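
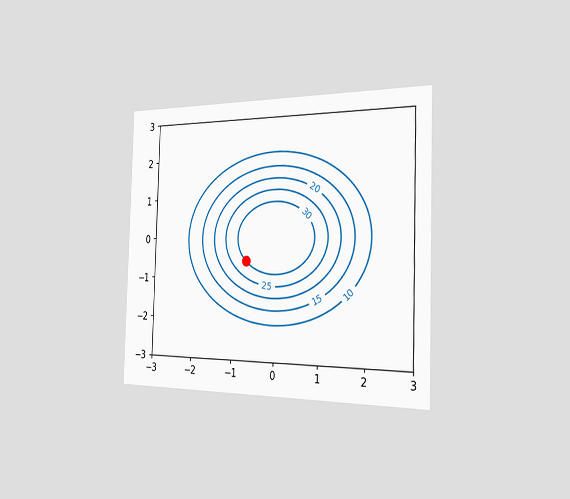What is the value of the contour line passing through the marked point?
The chart is viewed slightly from the right. The marked point sits on the contour labelled 30.

30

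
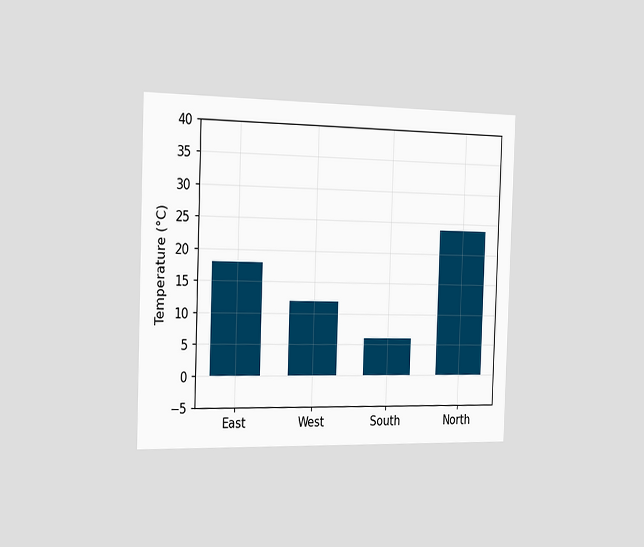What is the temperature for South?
The chart is viewed slightly from the left. Reading along the chart's y-axis, the South bar reaches 6°C.

6°C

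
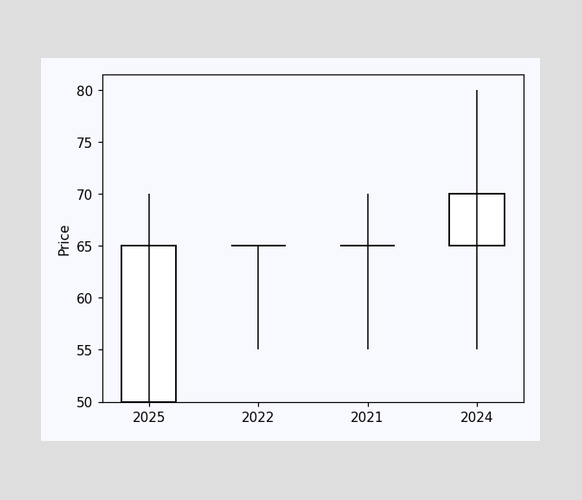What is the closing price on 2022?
65

The 2022 candle closes at 65.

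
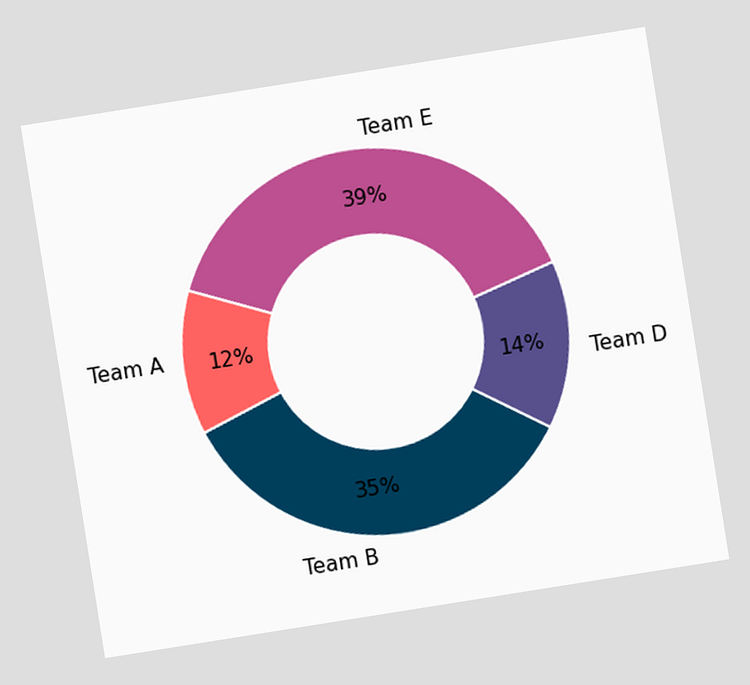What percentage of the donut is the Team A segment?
12%

The chart is tilted about 9° counter-clockwise. The Team A segment takes up 12% of the ring.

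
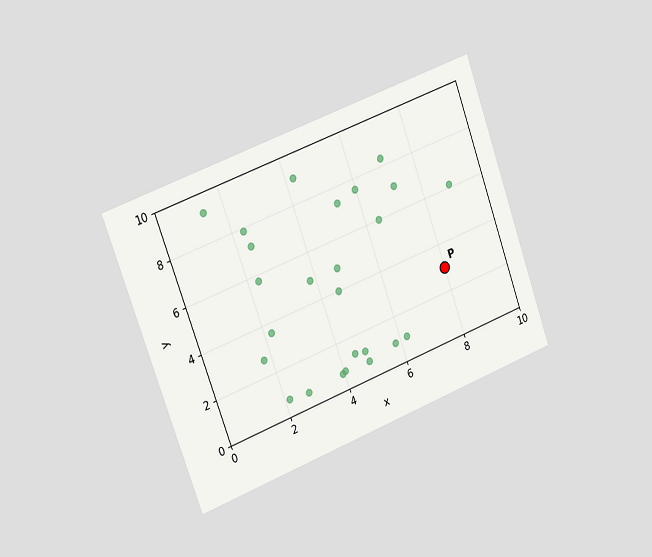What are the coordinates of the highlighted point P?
The chart is tilted about 20° counter-clockwise and viewed slightly from the left. Following the gridlines from P to each axis, P sits at (8, 3).

(8, 3)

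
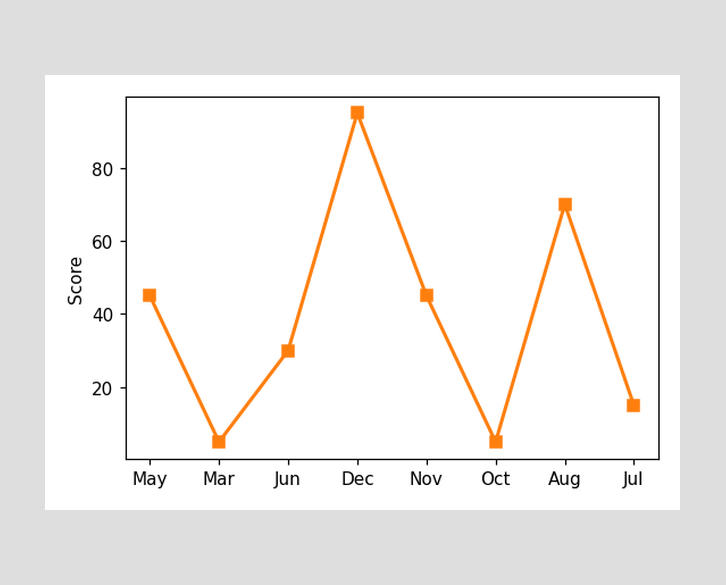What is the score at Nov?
45

At Nov, the line is at 45.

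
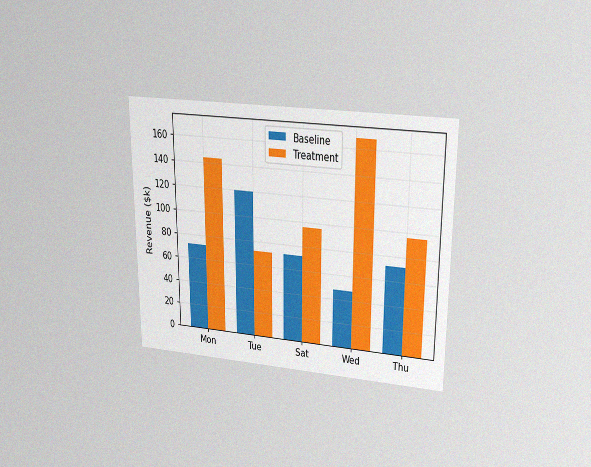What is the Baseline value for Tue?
The chart is viewed slightly from above, with some photo noise. The Baseline bar at Tue reaches $120k on the y-axis.

$120k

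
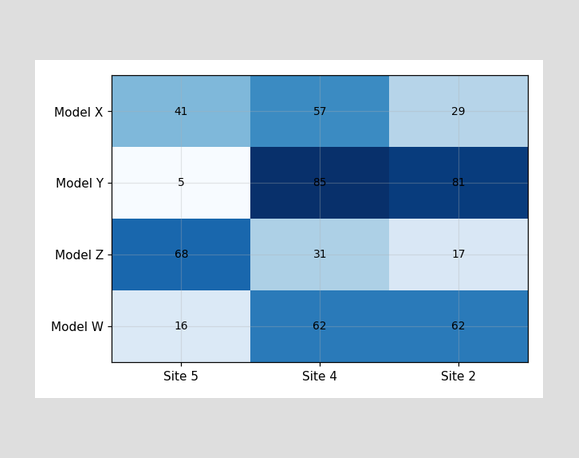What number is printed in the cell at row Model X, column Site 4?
57

The (Model X, Site 4) cell reads 57.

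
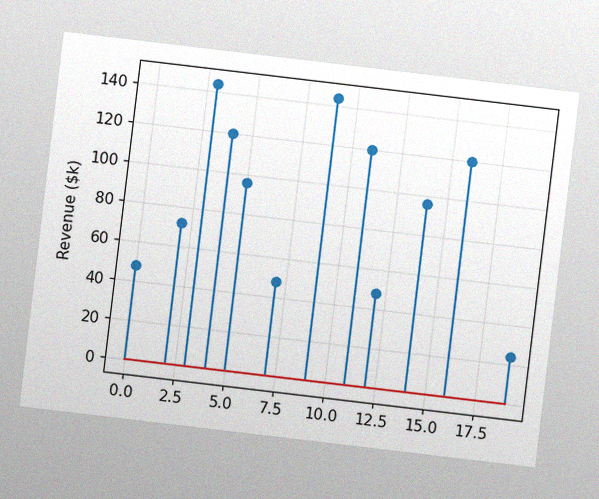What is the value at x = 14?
$96k

The chart is tilted about 7° clockwise, with some photo noise. The stem at x=14 reaches $96k.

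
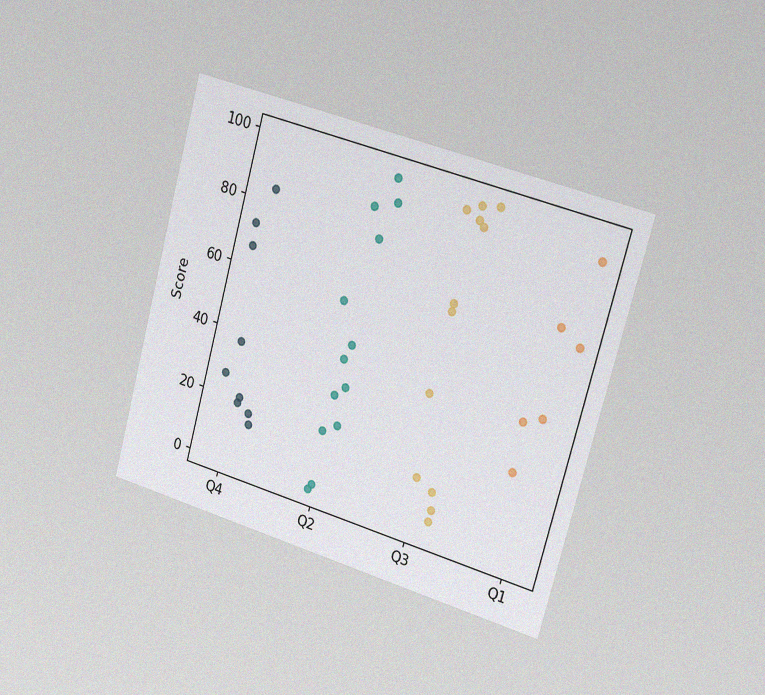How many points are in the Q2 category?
13

The chart is tilted about 15° clockwise and viewed slightly from the right, with some photo noise. Counting the markers in the Q2 column gives 13.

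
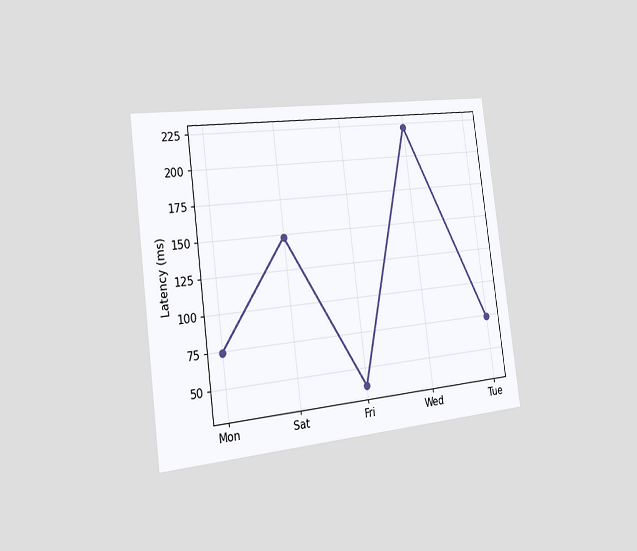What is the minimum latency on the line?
37ms

The chart is tilted about 7° counter-clockwise and viewed slightly from the left. The lowest point is at Fri, and reading across to the y-axis gives 37ms.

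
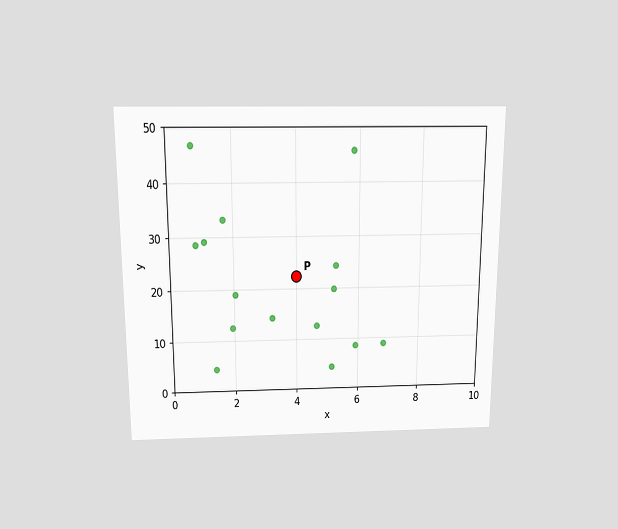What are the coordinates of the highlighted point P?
The chart is viewed slightly from above. Following the gridlines from P to each axis, P sits at (4, 22.5).

(4, 22.5)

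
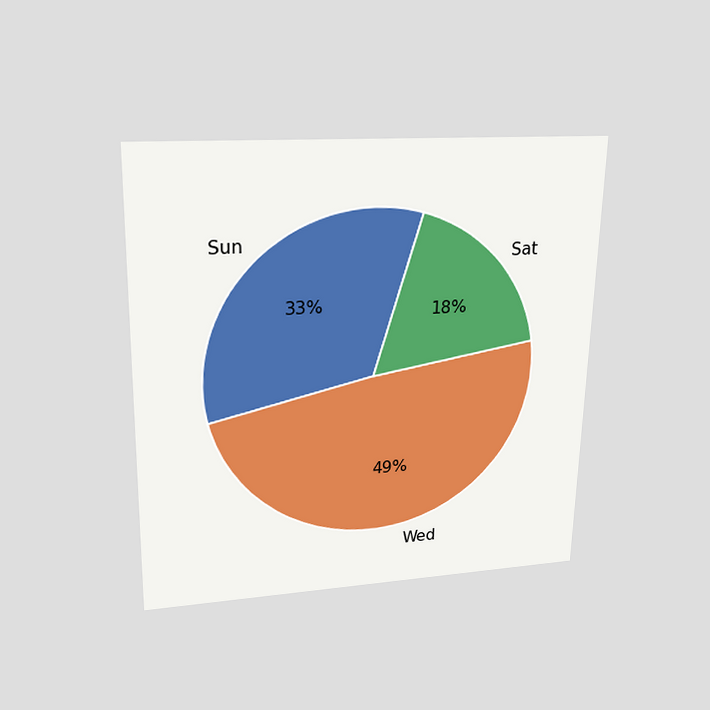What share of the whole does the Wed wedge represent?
The chart is viewed slightly from above. The Wed slice takes up 49% of the pie.

49%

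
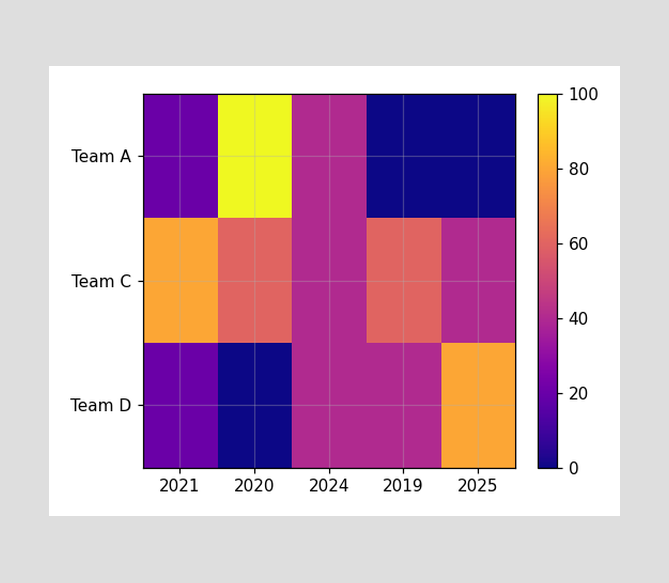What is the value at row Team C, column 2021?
Matching cell (Team C, 2021) against the colorbar gives 80.

80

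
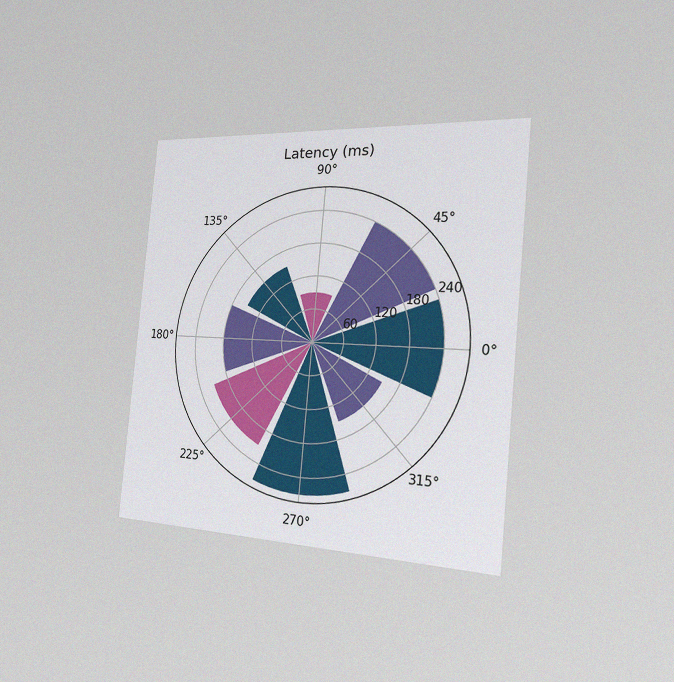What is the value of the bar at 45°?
The chart is tilted about 5° clockwise and viewed slightly from the right, with some photo noise. The bar at 45° reaches 240ms on the radial axis.

240ms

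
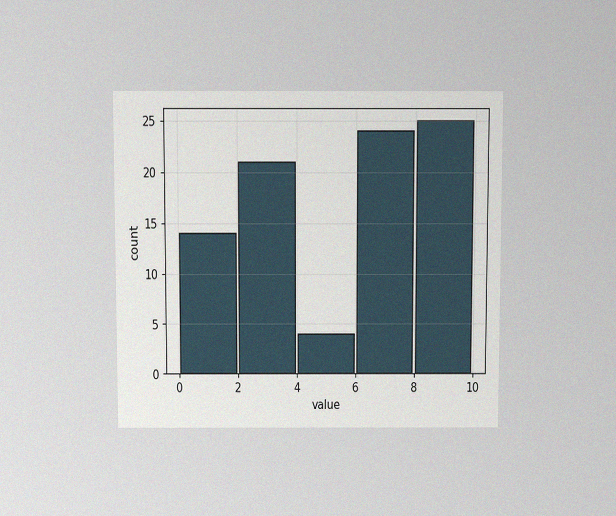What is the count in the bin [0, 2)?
14

The chart is viewed slightly from above, with some photo noise. The [0, 2) bin has height 14.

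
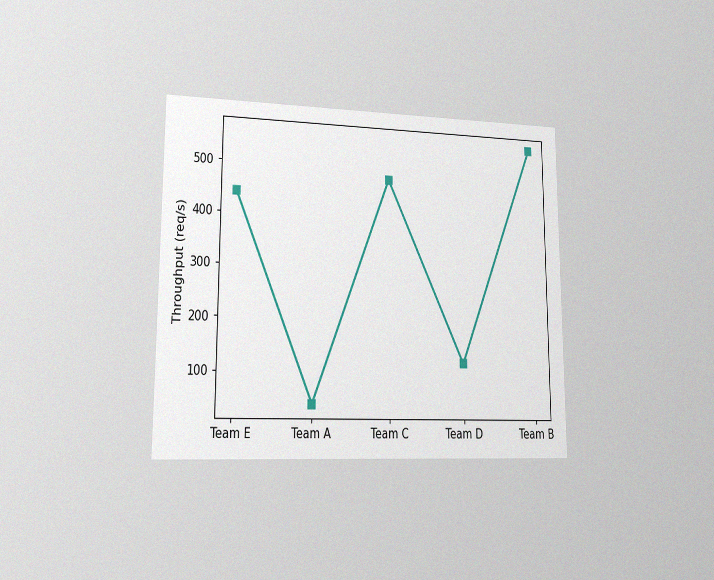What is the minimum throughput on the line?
40req/s

The chart is viewed at a slight angle, with some photo noise. The lowest point is at Team A, and reading across to the y-axis gives 40req/s.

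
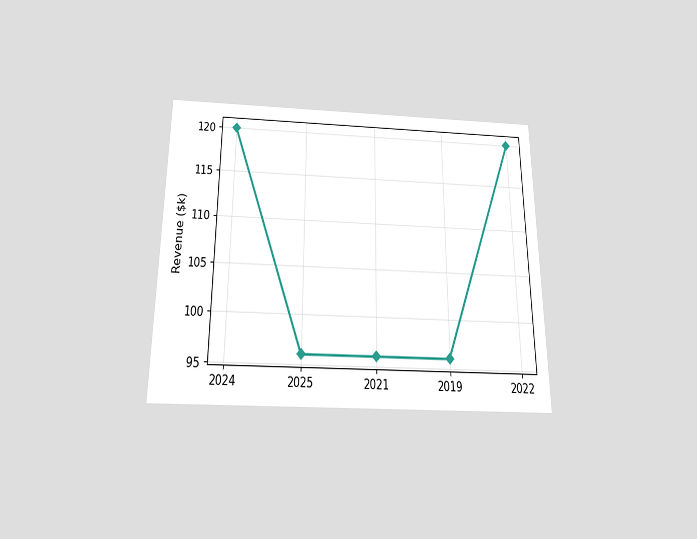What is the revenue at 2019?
The chart is viewed slightly from below. At 2019, the line is at $96k.

$96k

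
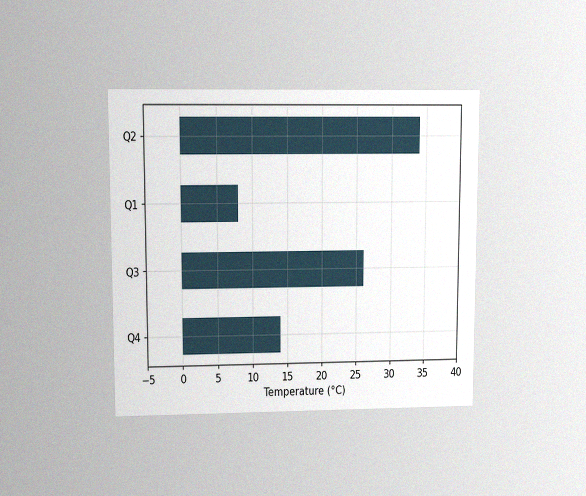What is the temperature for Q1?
The chart is viewed at a slight angle, with some photo noise. Reading along the chart's x-axis, the Q1 bar reaches 8°C.

8°C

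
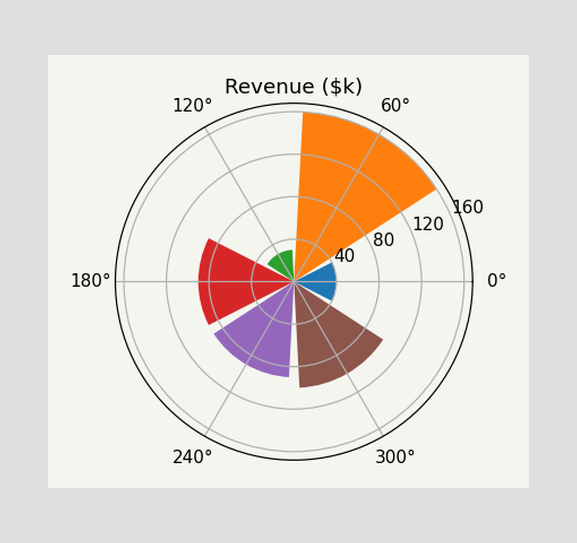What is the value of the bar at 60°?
$160k

The bar at 60° reaches $160k on the radial axis.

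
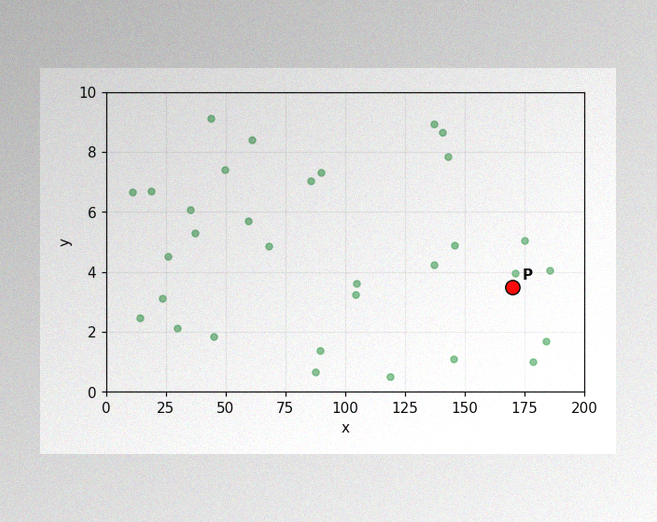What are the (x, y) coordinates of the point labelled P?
(170, 3.5)

The image has some photo noise and uneven lighting. Following the gridlines from P to each axis, P sits at (170, 3.5).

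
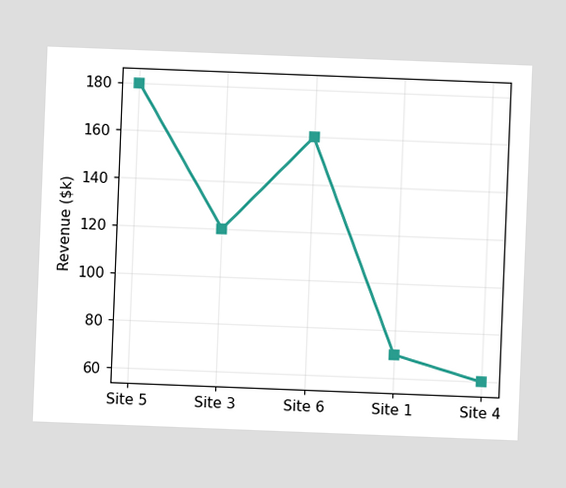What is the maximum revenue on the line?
The chart is tilted about 2° clockwise. The highest point is at Site 5, and reading across to the y-axis gives $180k.

$180k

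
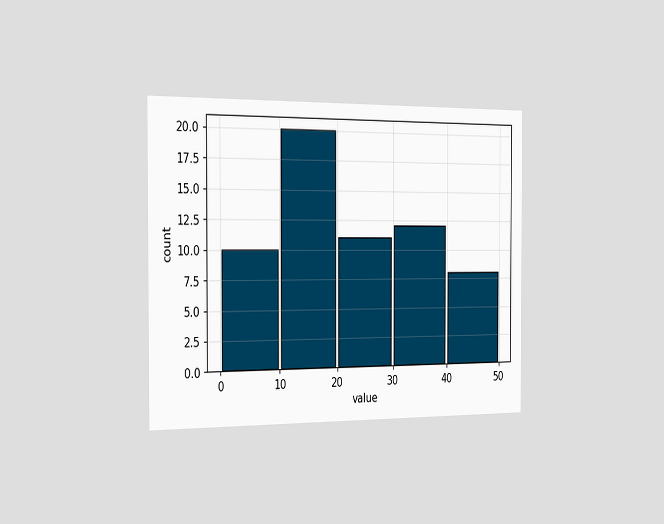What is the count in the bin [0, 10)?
10

The chart is viewed slightly from the left. The [0, 10) bin has height 10.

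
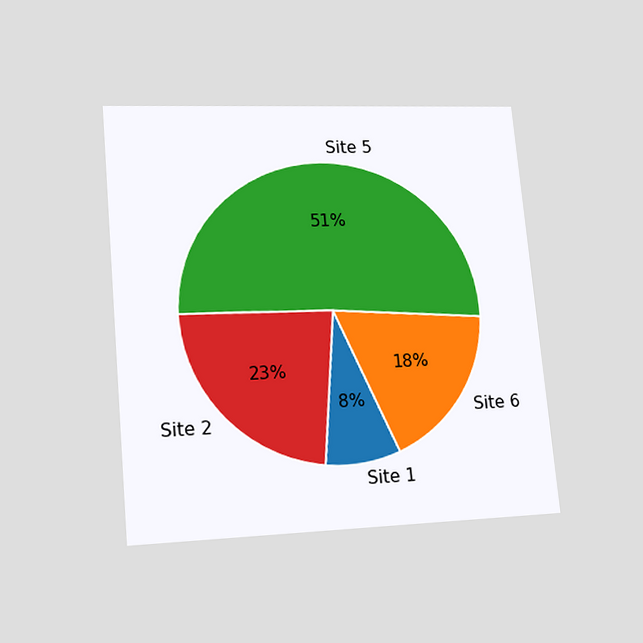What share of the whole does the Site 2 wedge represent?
23%

The chart is tilted about 5° counter-clockwise and viewed at a slight angle. The Site 2 slice takes up 23% of the pie.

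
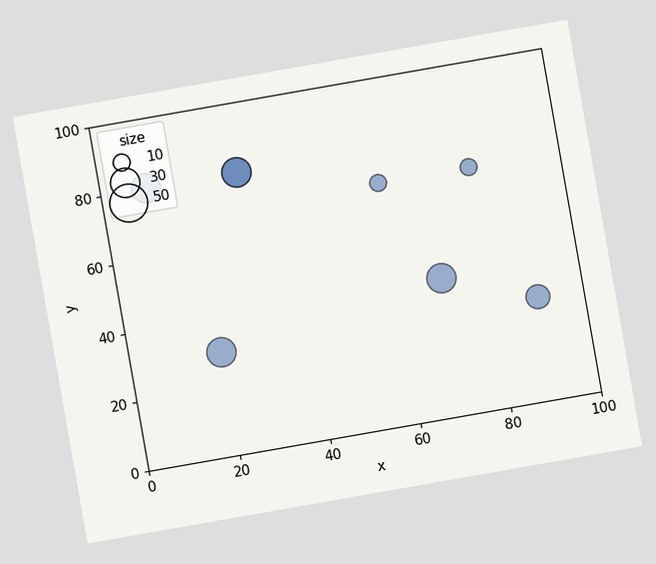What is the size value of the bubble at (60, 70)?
10

The chart is tilted about 10° counter-clockwise. Matching the bubble at (60, 70) against the size legend gives 10.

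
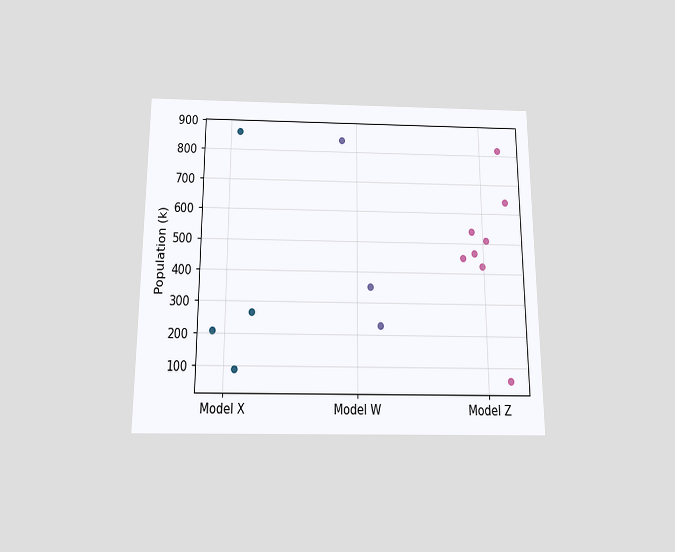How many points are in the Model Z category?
The chart is viewed slightly from below. Counting the markers in the Model Z column gives 8.

8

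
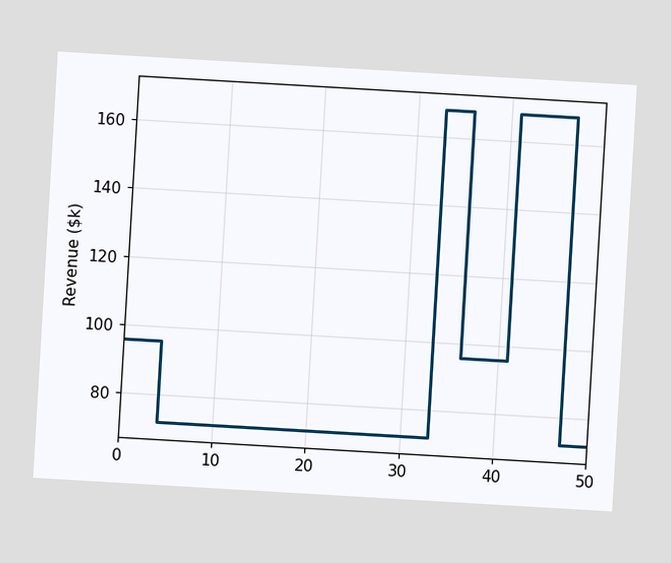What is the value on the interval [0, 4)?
The chart is tilted about 3° clockwise. On [0, 4) the step sits at $96k.

$96k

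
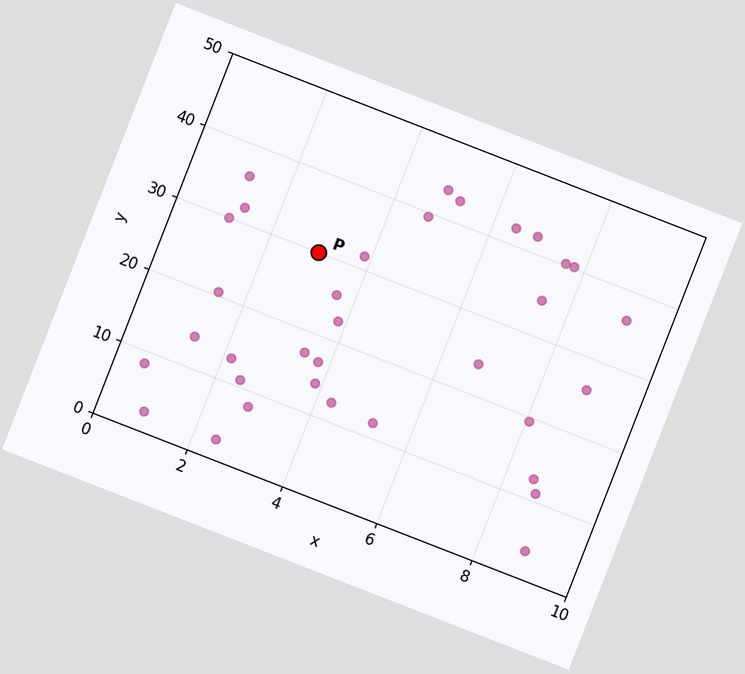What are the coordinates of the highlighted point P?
(3, 30)

The chart is tilted about 21° clockwise. Following the gridlines from P to each axis, P sits at (3, 30).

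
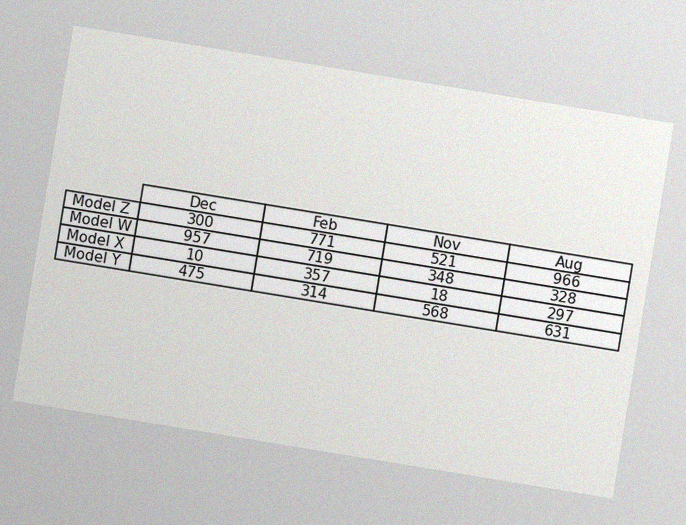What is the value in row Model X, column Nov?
The chart is tilted about 9° clockwise, with some photo noise. The (Model X, Nov) cell reads 18.

18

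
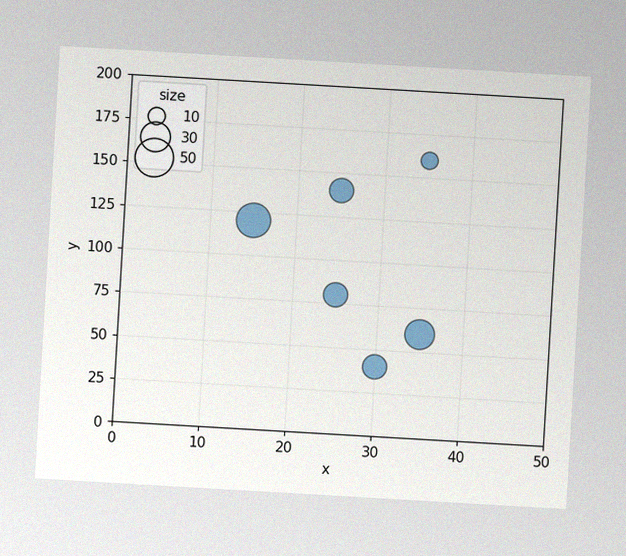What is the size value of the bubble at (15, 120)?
The chart is tilted about 3° clockwise, with some photo noise. Matching the bubble at (15, 120) against the size legend gives 40.

40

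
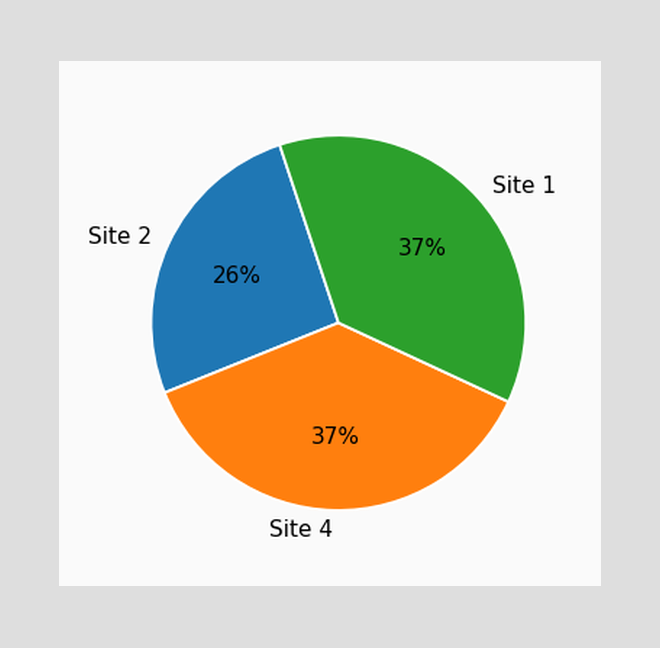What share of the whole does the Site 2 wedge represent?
26%

The Site 2 slice takes up 26% of the pie.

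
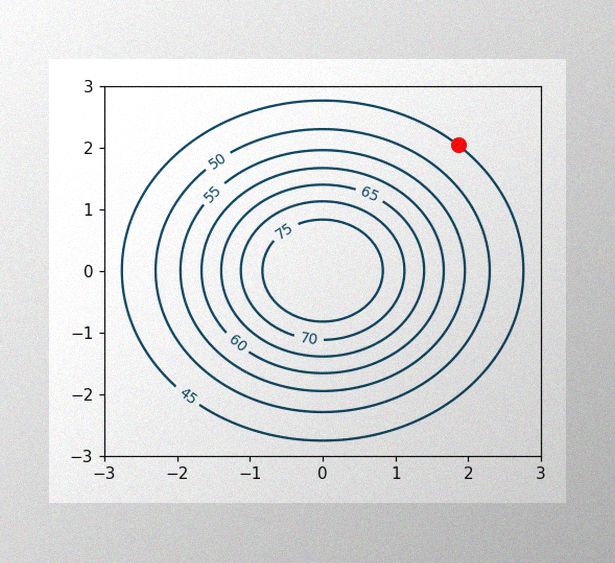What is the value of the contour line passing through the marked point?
The image has some photo noise and uneven lighting. The marked point sits on the contour labelled 45.

45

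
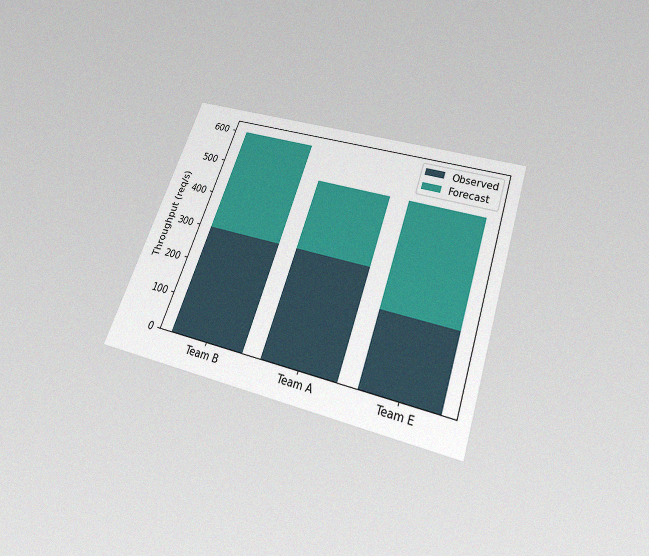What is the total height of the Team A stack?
500req/s

The chart is tilted about 19° clockwise and viewed slightly from below, with some photo noise. The Team A stack's top reaches 500req/s on the y-axis.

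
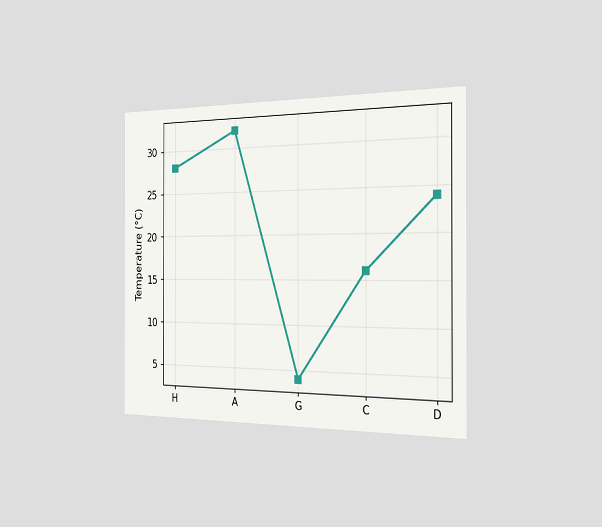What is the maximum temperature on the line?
The chart is viewed slightly from the right. The highest point is at A, and reading across to the y-axis gives 32°C.

32°C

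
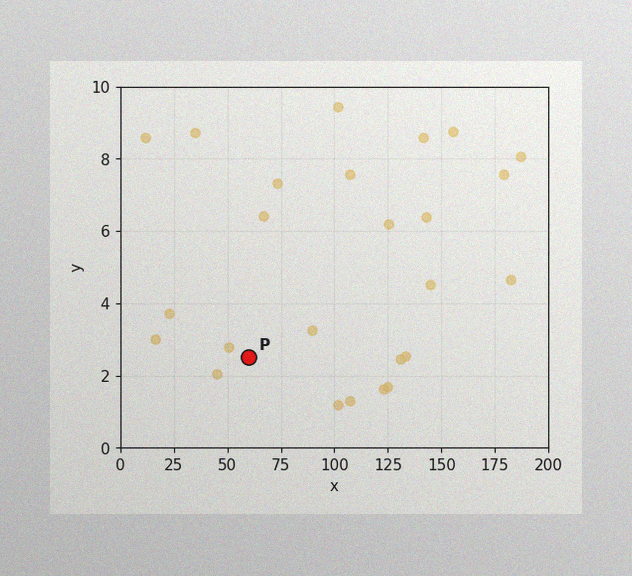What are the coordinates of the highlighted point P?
(60, 2.5)

The image has some photo noise and uneven lighting. Following the gridlines from P to each axis, P sits at (60, 2.5).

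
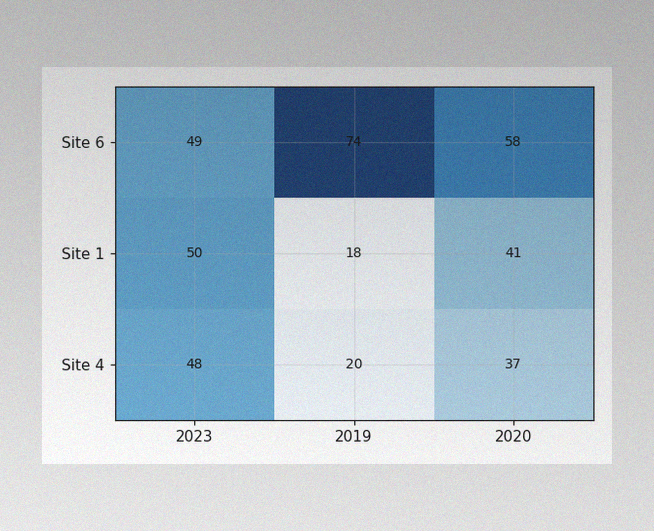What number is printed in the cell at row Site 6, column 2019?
74

The image has some photo noise and uneven lighting. The (Site 6, 2019) cell reads 74.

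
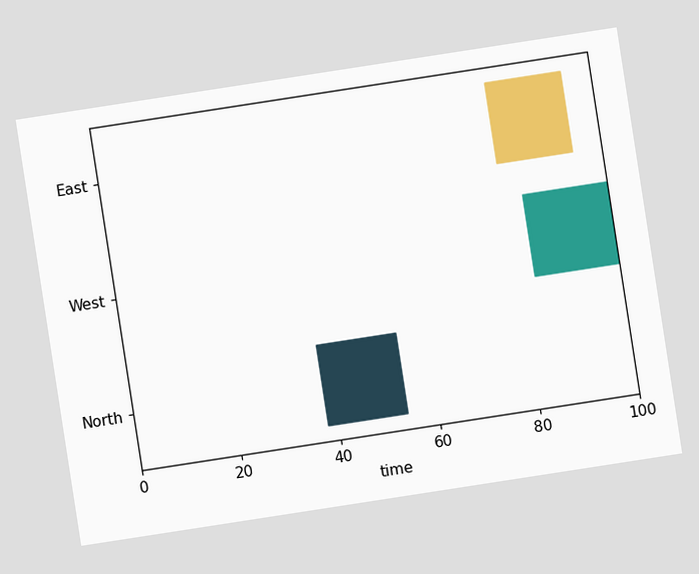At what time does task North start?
38

The chart is tilted about 9° counter-clockwise. The North bar begins at t=38.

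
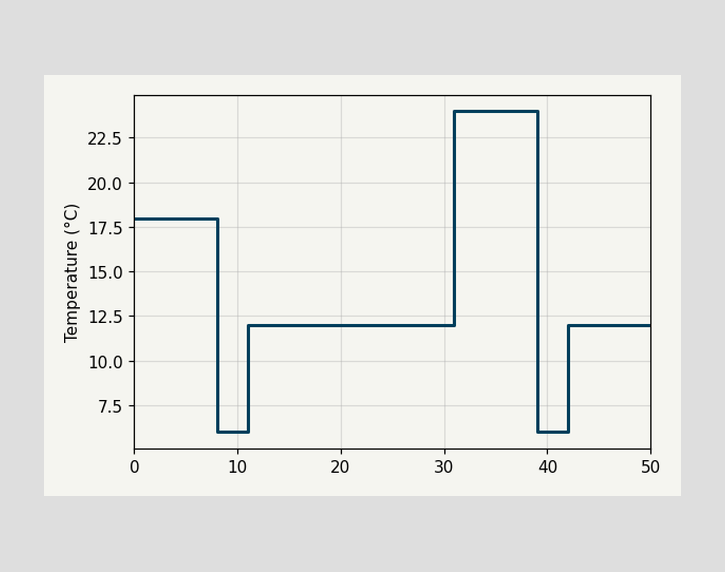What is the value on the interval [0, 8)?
On [0, 8) the step sits at 18°C.

18°C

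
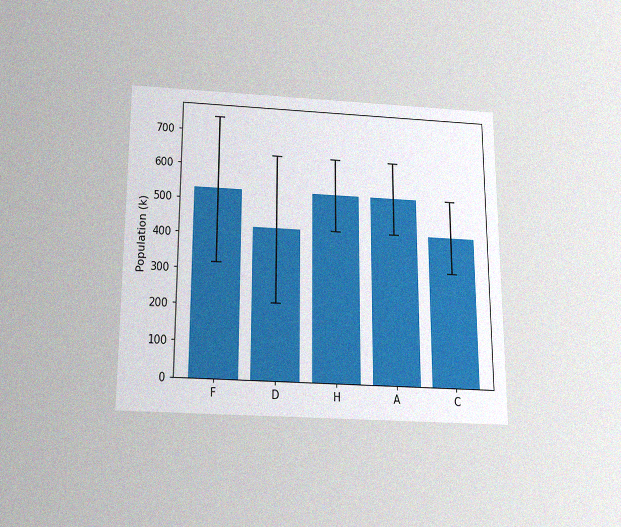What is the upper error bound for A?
636k

The chart is viewed slightly from below, with some photo noise. The A bar's upper whisker reaches 636k.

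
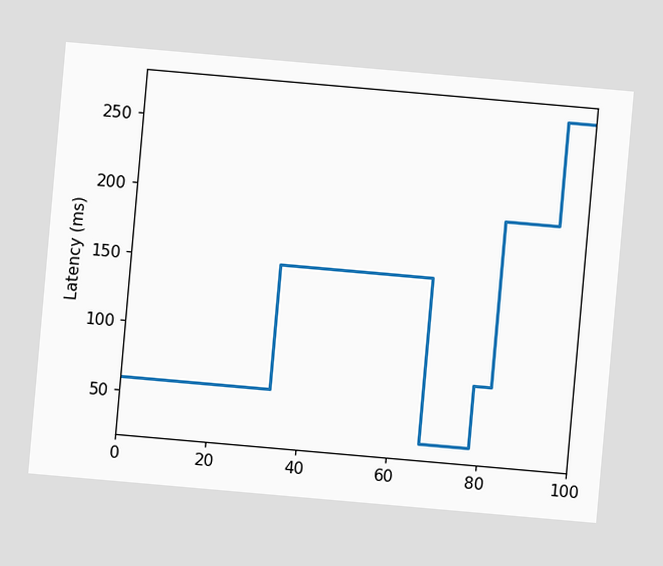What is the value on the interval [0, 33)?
The chart is tilted about 5° clockwise. On [0, 33) the step sits at 60ms.

60ms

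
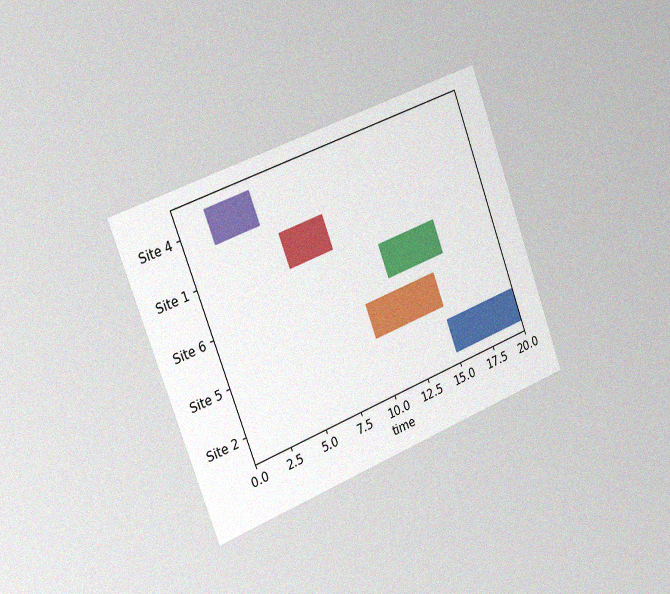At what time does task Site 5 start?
The chart is tilted about 21° counter-clockwise and viewed slightly from the left, with some photo noise. The Site 5 bar begins at t=10.

10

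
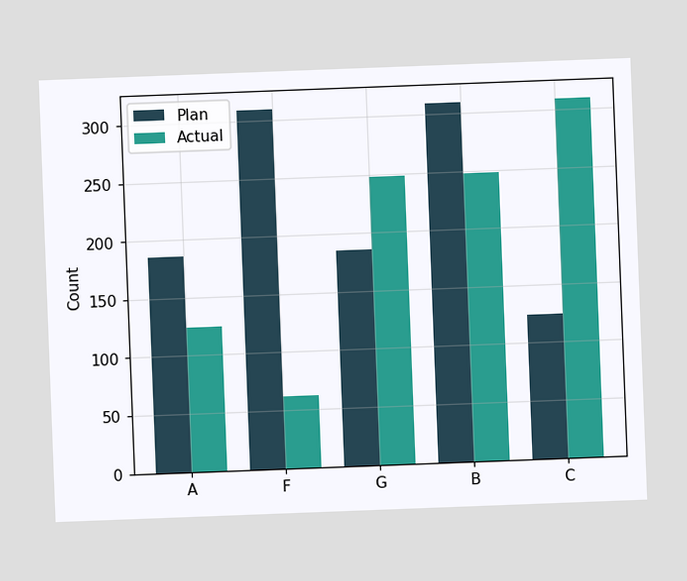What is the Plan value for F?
310

The chart is tilted about 2° counter-clockwise. The Plan bar at F reaches 310 on the y-axis.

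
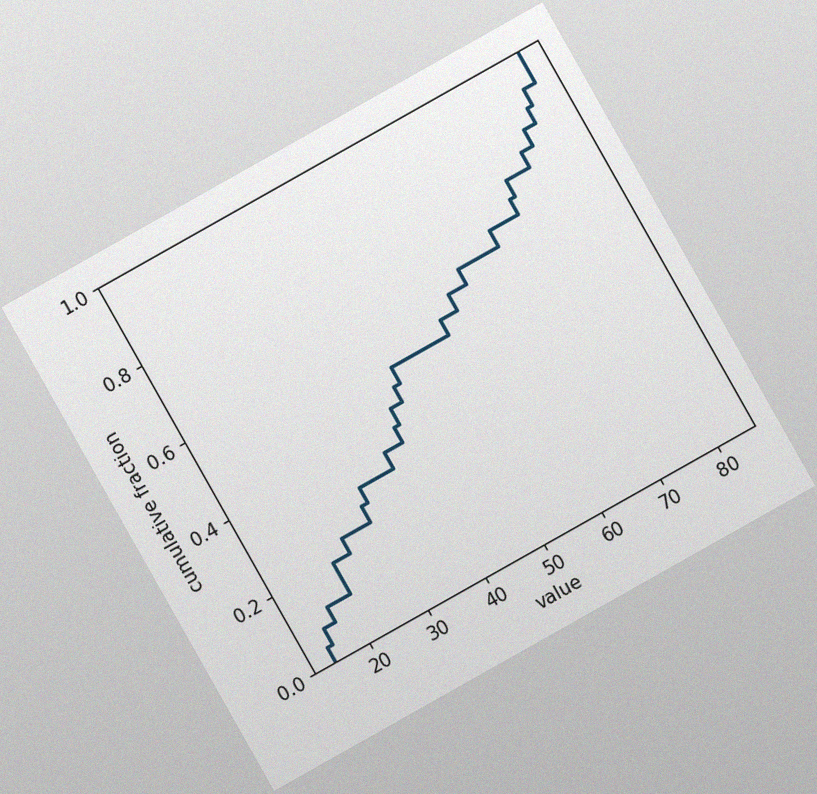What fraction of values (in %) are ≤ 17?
The chart is tilted about 29° counter-clockwise, with some photo noise. At x=17 the ECDF step is at 12%.

12%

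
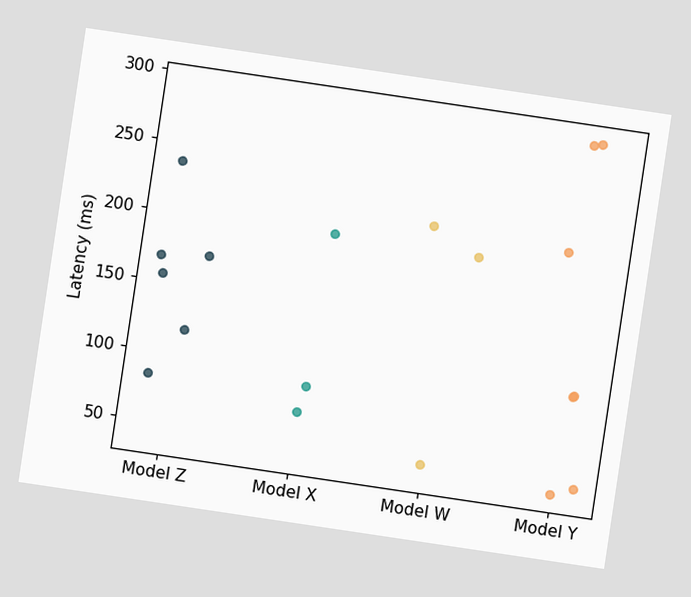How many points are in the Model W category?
3

The chart is tilted about 8° clockwise. Counting the markers in the Model W column gives 3.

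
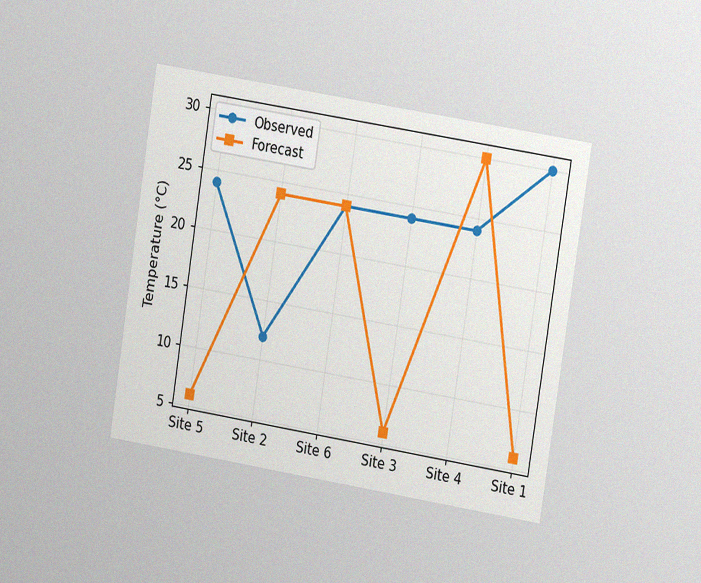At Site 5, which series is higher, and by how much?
The chart is tilted about 9° clockwise and viewed at a slight angle, with some photo noise. At Site 5, Observed sits above the other line by 18°C.

Observed, by 18°C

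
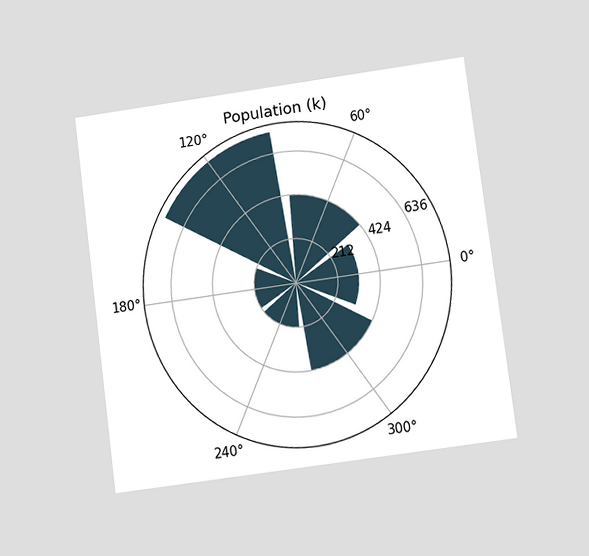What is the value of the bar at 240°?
212k

The chart is tilted about 7° counter-clockwise and viewed at a slight angle. The bar at 240° reaches 212k on the radial axis.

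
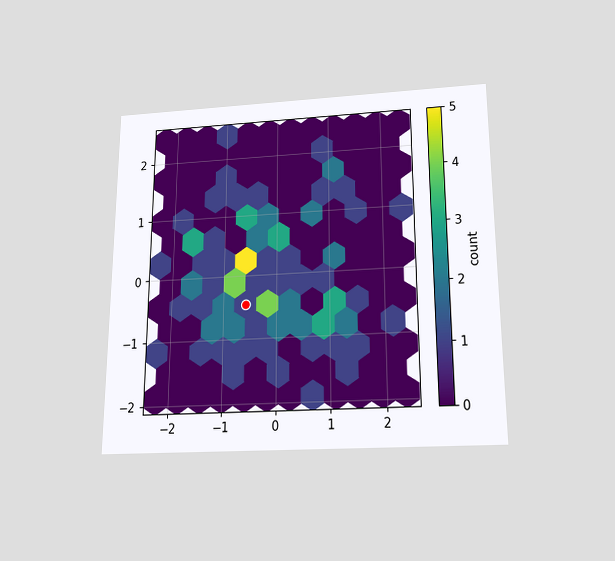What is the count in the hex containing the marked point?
The chart is viewed slightly from below. The marked hex reads 1 on the colorbar.

1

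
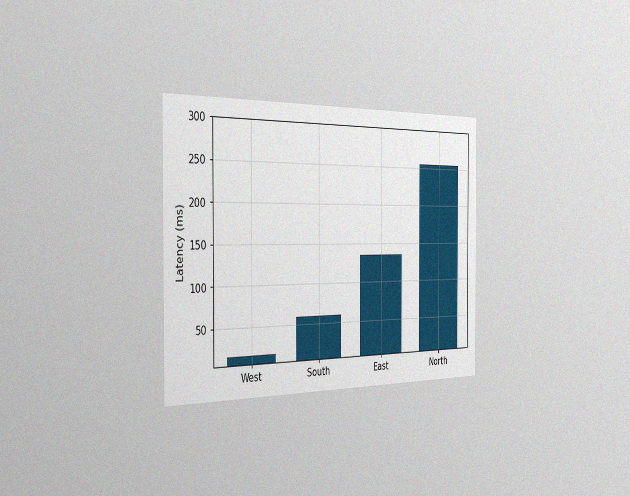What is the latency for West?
15ms

The chart is viewed slightly from the left, with some photo noise. Reading along the chart's y-axis, the West bar reaches 15ms.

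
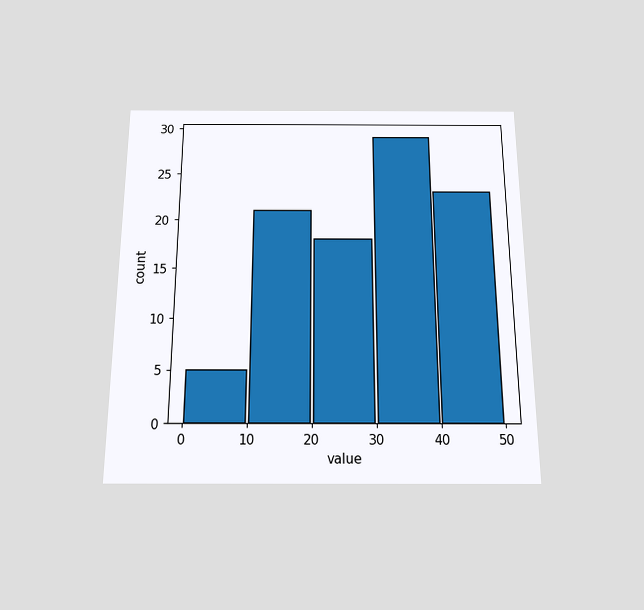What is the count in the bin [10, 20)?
21

The chart is viewed slightly from below. The [10, 20) bin has height 21.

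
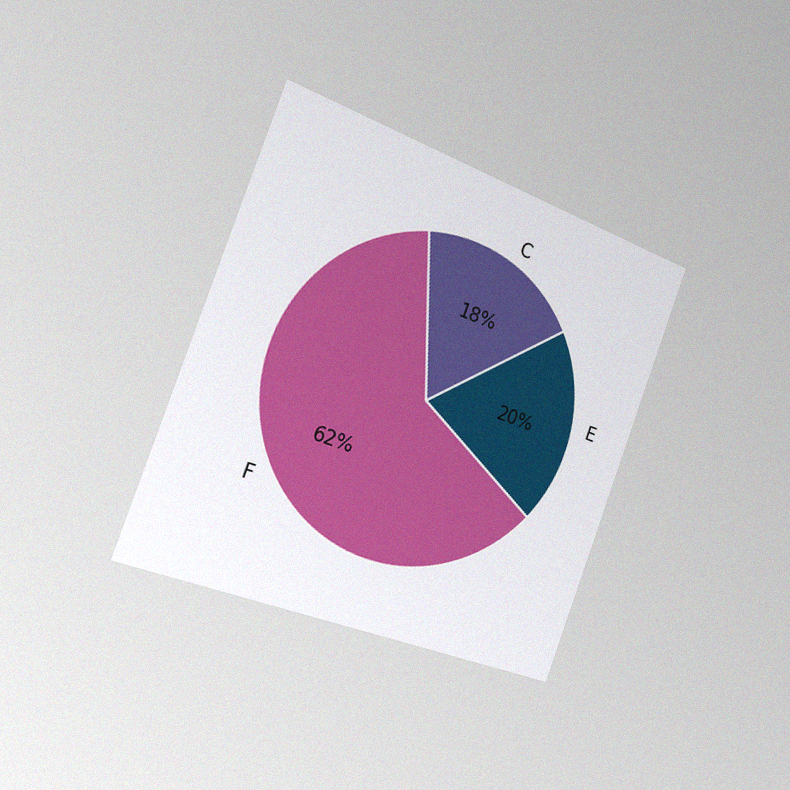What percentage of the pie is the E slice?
20%

The chart is tilted about 21° clockwise and viewed slightly from the left, with some photo noise. The E slice takes up 20% of the pie.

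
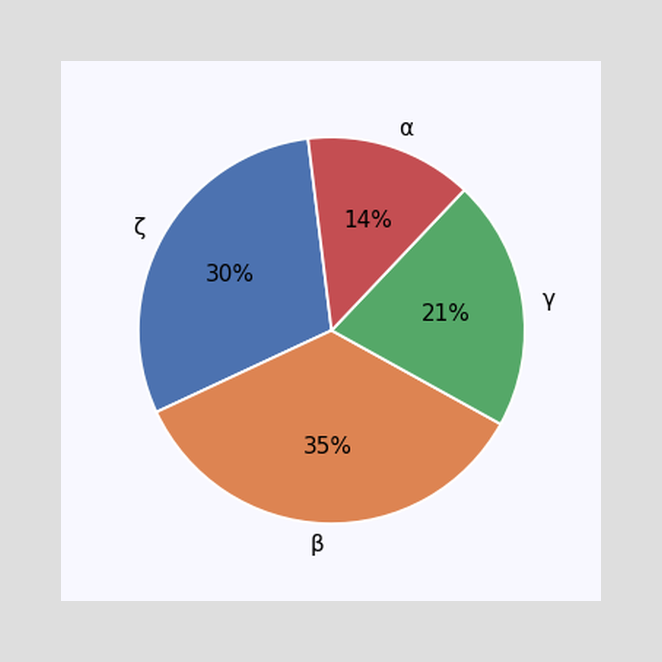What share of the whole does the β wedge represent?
The β slice takes up 35% of the pie.

35%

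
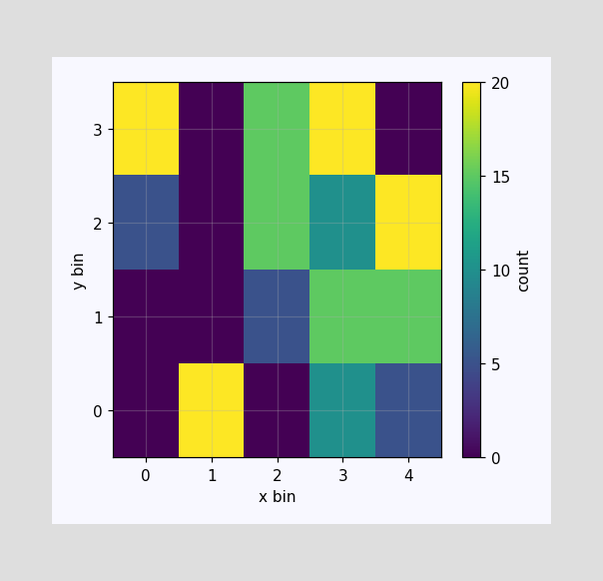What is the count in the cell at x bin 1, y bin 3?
0

Matching the cell (1, 3) against the colorbar gives 0.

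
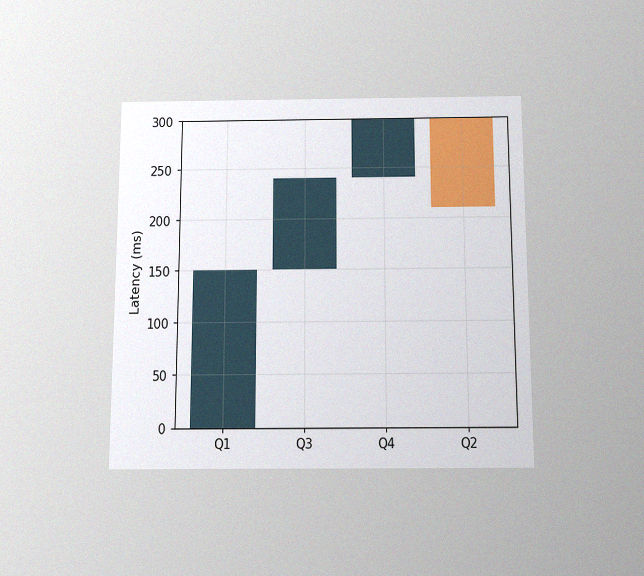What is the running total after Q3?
The chart is viewed slightly from below, with some photo noise. After Q3 the running total reaches 240ms.

240ms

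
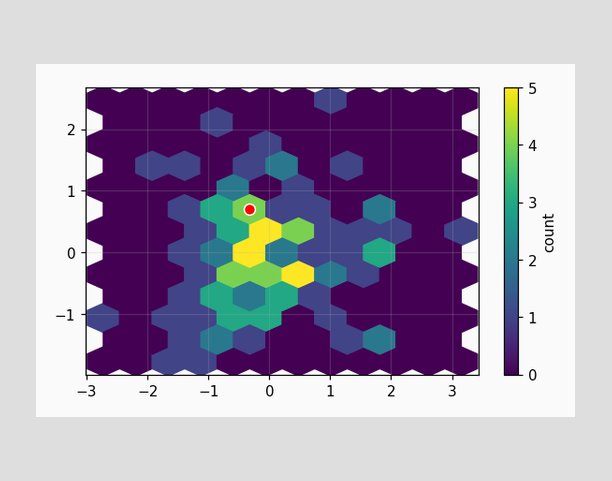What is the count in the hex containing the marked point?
The marked hex reads 4 on the colorbar.

4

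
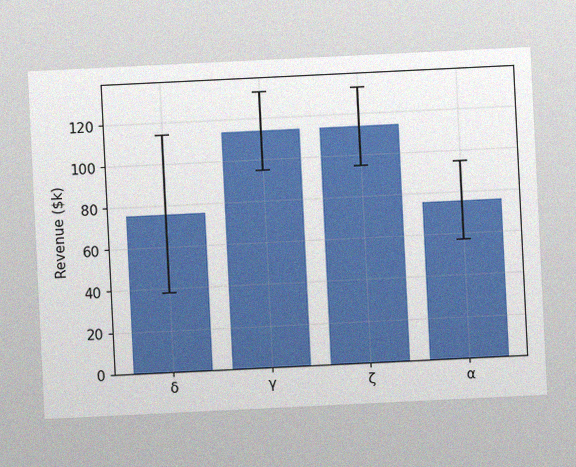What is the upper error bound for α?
$95k

The chart is tilted about 3° counter-clockwise, with some photo noise. The α bar's upper whisker reaches $95k.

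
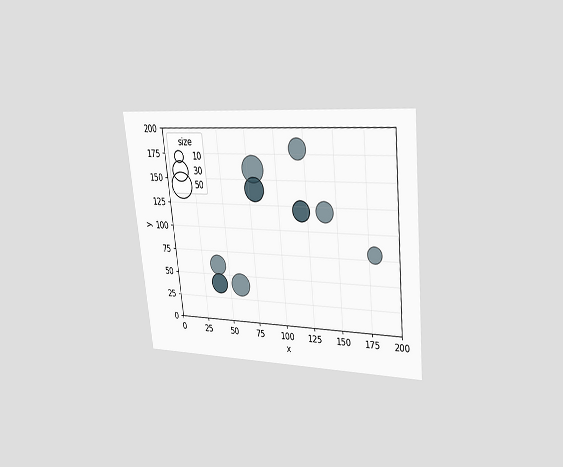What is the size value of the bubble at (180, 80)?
The chart is tilted about 6° counter-clockwise and viewed at a slight angle. Matching the bubble at (180, 80) against the size legend gives 20.

20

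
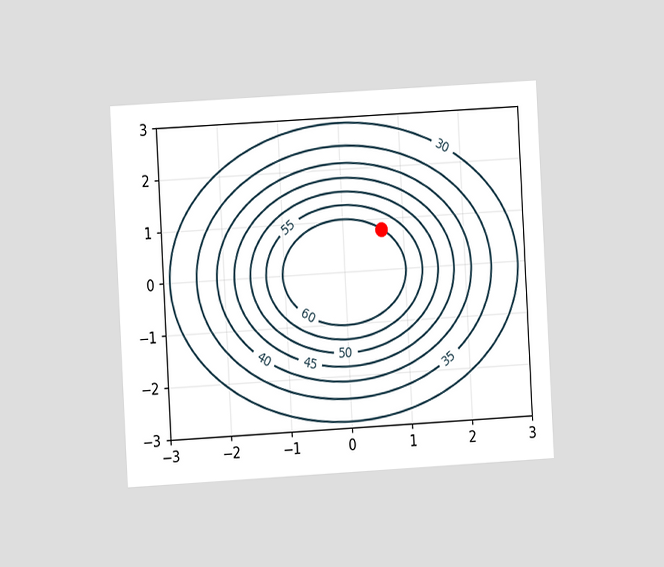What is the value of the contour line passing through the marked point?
60

The chart is tilted about 3° counter-clockwise and viewed at a slight angle. The marked point sits on the contour labelled 60.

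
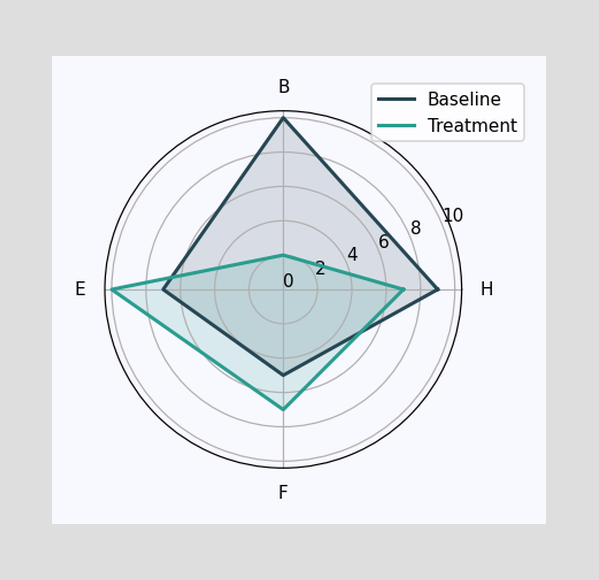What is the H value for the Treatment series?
7

On the H axis, Treatment reaches 7.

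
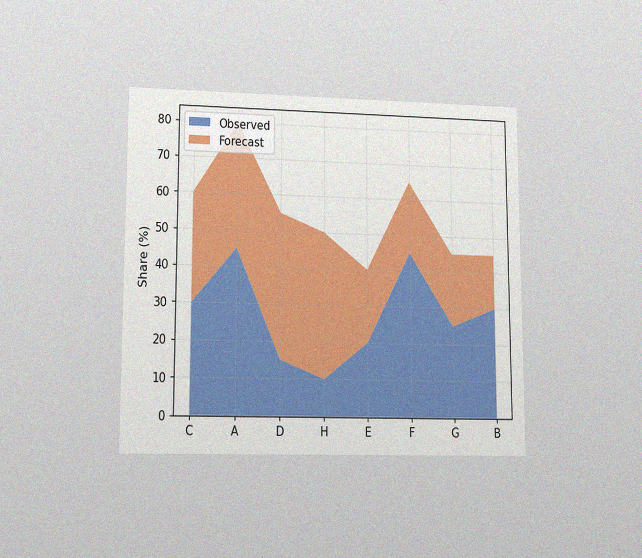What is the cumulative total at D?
The chart is viewed at a slight angle, with some photo noise. The stacked total at D reaches 55%.

55%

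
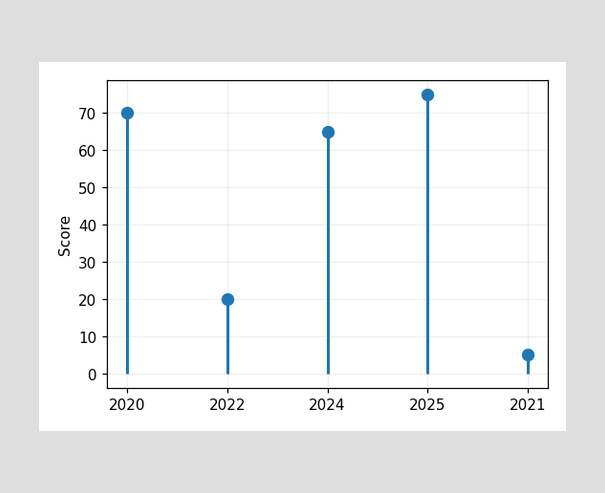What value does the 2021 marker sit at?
The 2021 marker sits at 5.

5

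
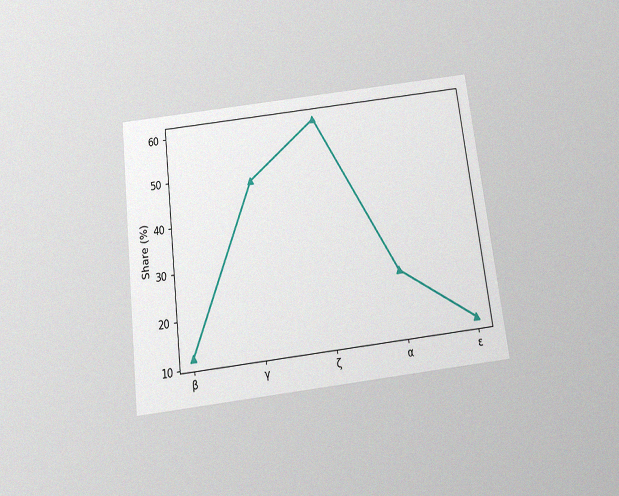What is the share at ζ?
The chart is tilted about 7° counter-clockwise and viewed slightly from below, with some photo noise. At ζ, the line is at 60%.

60%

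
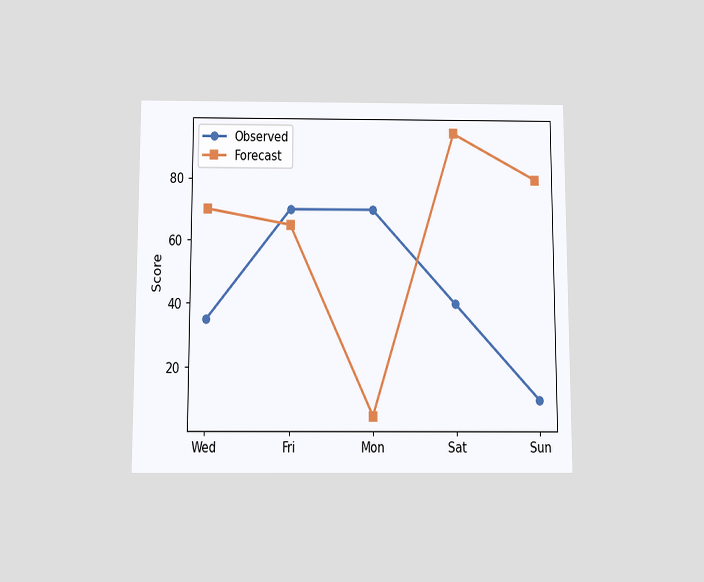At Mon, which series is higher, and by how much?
Observed, by 65

The chart is viewed slightly from below. At Mon, Observed sits above the other line by 65.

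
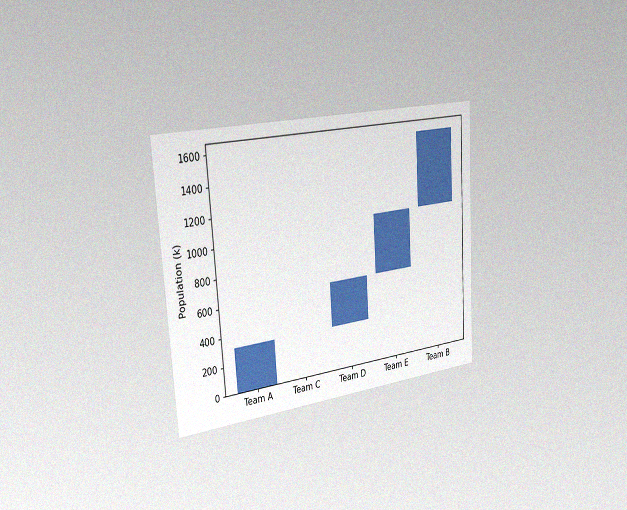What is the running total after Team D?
The chart is tilted about 4° counter-clockwise and viewed slightly from the left, with some photo noise. After Team D the running total reaches 636k.

636k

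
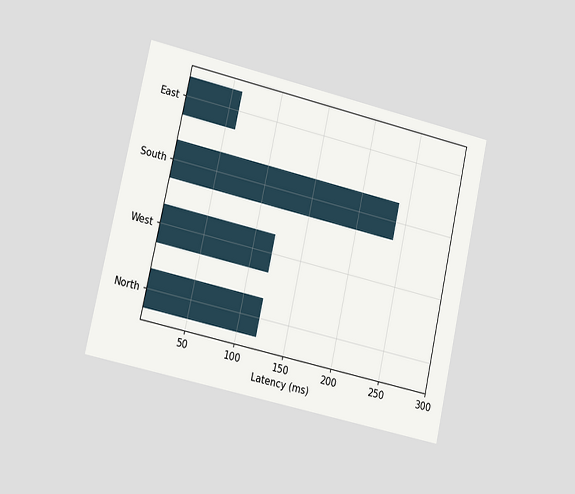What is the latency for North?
120ms

The chart is tilted about 12° clockwise and viewed slightly from the left. Reading along the chart's x-axis, the North bar reaches 120ms.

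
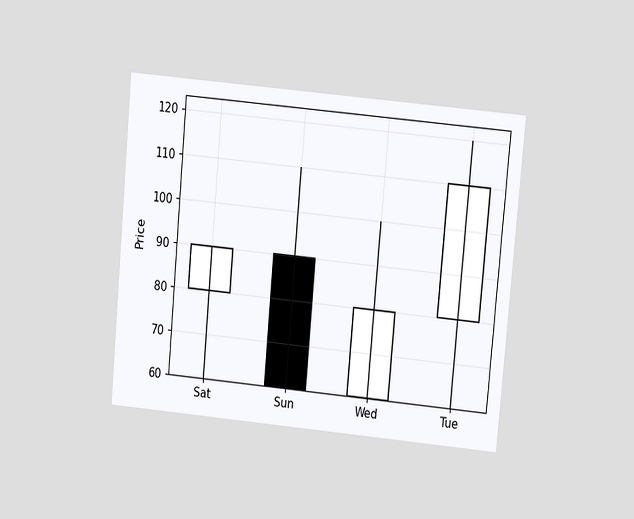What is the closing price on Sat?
The chart is tilted about 5° clockwise and viewed at a slight angle. The Sat candle closes at 90.

90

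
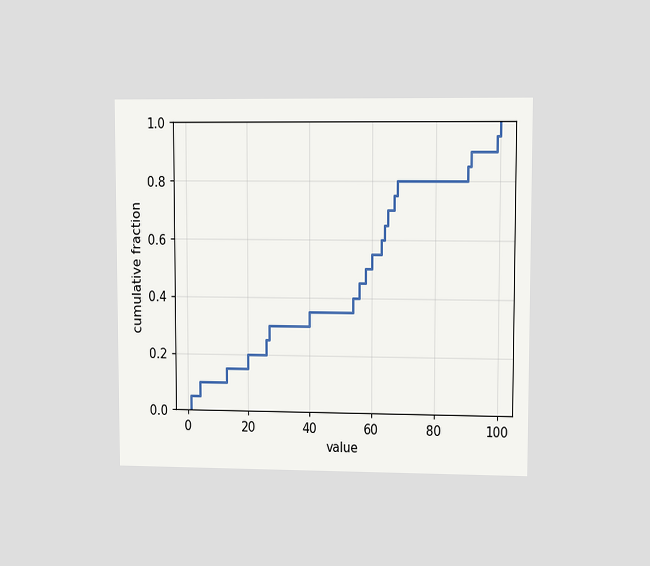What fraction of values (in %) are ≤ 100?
The chart is viewed at a slight angle. At x=100 the ECDF step is at 100%.

100%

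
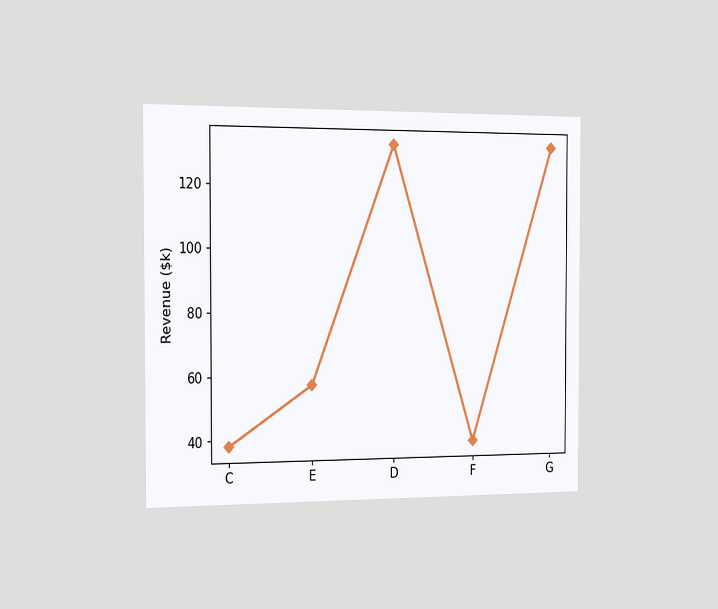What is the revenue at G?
$133k

The chart is viewed slightly from the left. At G, the line is at $133k.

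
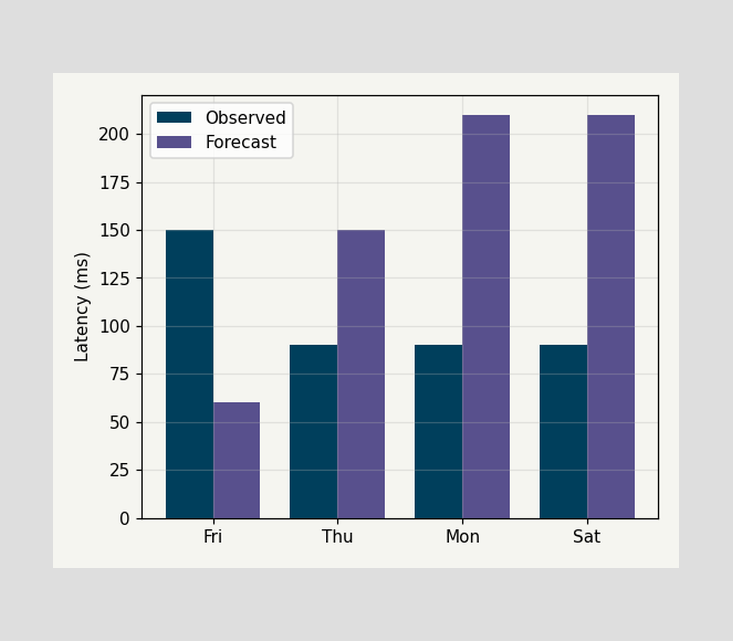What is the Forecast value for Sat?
210ms

The Forecast bar at Sat reaches 210ms on the y-axis.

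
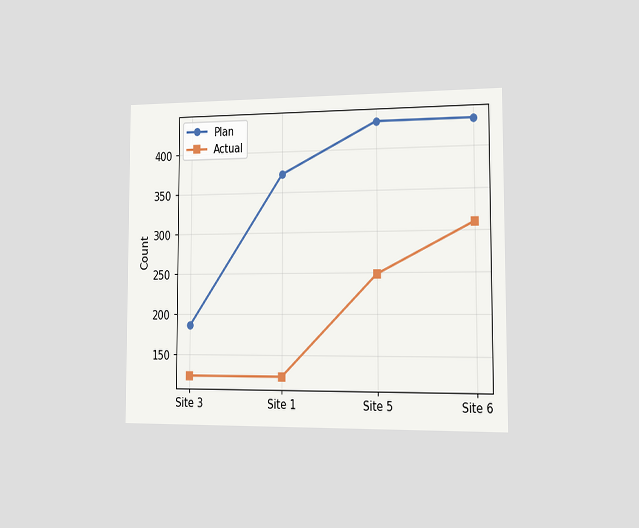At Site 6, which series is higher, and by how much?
Plan, by 124

The chart is viewed slightly from the right. At Site 6, Plan sits above the other line by 124.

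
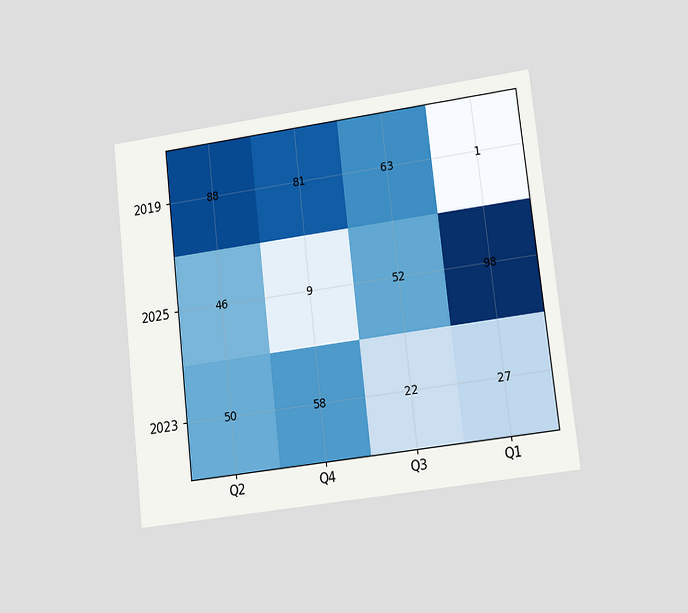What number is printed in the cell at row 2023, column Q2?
50

The chart is tilted about 6° counter-clockwise and viewed at a slight angle. The (2023, Q2) cell reads 50.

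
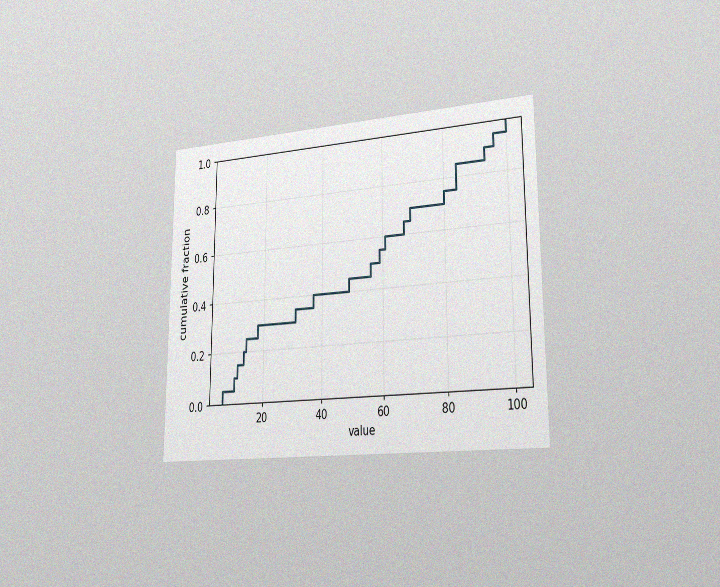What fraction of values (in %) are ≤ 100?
The chart is viewed slightly from the right, with some photo noise. At x=100 the ECDF step is at 100%.

100%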